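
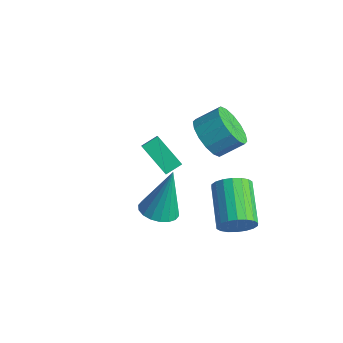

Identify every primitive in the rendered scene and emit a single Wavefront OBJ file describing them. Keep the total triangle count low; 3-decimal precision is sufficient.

v 2.901 0.079 -4.005
v 3.336 0.176 -3.304
v 1.793 1.237 -2.494
v 1.359 1.141 -3.195
v 3.434 0.471 -3.503
v 1.892 1.532 -2.694
v 3.427 0.689 -3.802
v 1.884 1.75 -2.992
v 3.316 0.786 -4.141
v 1.773 1.847 -3.331
v 3.123 0.742 -4.452
v 1.58 1.804 -3.643
v 2.885 0.568 -4.676
v 1.343 1.629 -3.866
v 2.651 0.297 -4.766
v 1.109 1.358 -3.956
v 2.467 -0.017 -4.706
v 0.924 1.044 -3.896
v 2.368 -0.312 -4.506
v 0.826 0.749 -3.697
v 2.376 -0.53 -4.208
v 0.833 0.531 -3.398
v 2.487 -0.627 -3.869
v 0.944 0.434 -3.059
v 2.68 -0.584 -3.557
v 1.137 0.478 -2.748
v 2.917 -0.409 -3.334
v 1.375 0.652 -2.524
v 3.151 -0.138 -3.244
v 1.609 0.923 -2.434
v -2.733 -0.145 -2.929
v -2.578 0.566 -2.596
v -1.437 0.035 -3.918
v -1.282 0.746 -3.585
v -2.158 -0.586 -2.255
v -2.003 0.125 -1.922
v -0.862 -0.406 -3.244
v -0.707 0.305 -2.911
v 1.075 0.075 0.296
v 1.913 -0.04 -0.199
v 2.422 0.789 0.468
v 1.585 0.905 0.964
v 1.659 0.319 -0.452
v 2.168 1.148 0.215
v 1.249 0.613 -0.504
v 1.758 1.442 0.163
v 0.793 0.763 -0.342
v 1.302 1.592 0.325
v 0.412 0.728 -0.009
v 0.921 1.558 0.658
v 0.209 0.519 0.406
v 0.718 1.348 1.073
v 0.238 0.191 0.792
v 0.747 1.02 1.459
v 0.492 -0.168 1.045
v 1.001 0.661 1.712
v 0.902 -0.462 1.097
v 1.411 0.367 1.764
v 1.358 -0.612 0.935
v 1.867 0.217 1.602
v 1.739 -0.578 0.602
v 2.248 0.252 1.269
v 1.942 -0.368 0.187
v 2.451 0.461 0.854
v 1.662 -2.859 -1.982
v 2.454 -3.026 -1.967
v 1.758 -2.221 0.122
v 2.447 -2.681 -2.071
v 2.284 -2.371 -2.158
v 1.998 -2.158 -2.209
v 1.646 -2.084 -2.216
v 1.296 -2.163 -2.176
v 1.019 -2.38 -2.098
v 0.87 -2.692 -1.996
v 0.877 -3.037 -1.892
v 1.04 -3.346 -1.805
v 1.326 -3.56 -1.754
v 1.678 -3.634 -1.747
v 2.028 -3.555 -1.787
v 2.305 -3.338 -1.866
f 2 1 5
f 2 5 3
f 3 5 6
f 3 6 4
f 5 1 7
f 5 7 6
f 6 7 8
f 6 8 4
f 7 1 9
f 7 9 8
f 8 9 10
f 8 10 4
f 9 1 11
f 9 11 10
f 10 11 12
f 10 12 4
f 11 1 13
f 11 13 12
f 12 13 14
f 12 14 4
f 13 1 15
f 13 15 14
f 14 15 16
f 14 16 4
f 15 1 17
f 15 17 16
f 16 17 18
f 16 18 4
f 17 1 19
f 17 19 18
f 18 19 20
f 18 20 4
f 19 1 21
f 19 21 20
f 20 21 22
f 20 22 4
f 21 1 23
f 21 23 22
f 22 23 24
f 22 24 4
f 23 1 25
f 23 25 24
f 24 25 26
f 24 26 4
f 25 1 27
f 25 27 26
f 26 27 28
f 26 28 4
f 27 1 29
f 27 29 28
f 28 29 30
f 28 30 4
f 29 1 2
f 29 2 30
f 30 2 3
f 30 3 4
f 32 34 31
f 35 32 31
f 31 34 33
f 33 35 31
f 32 38 34
f 36 32 35
f 36 38 32
f 34 38 33
f 37 35 33
f 33 38 37
f 37 36 35
f 38 36 37
f 40 39 43
f 40 43 41
f 41 43 44
f 41 44 42
f 43 39 45
f 43 45 44
f 44 45 46
f 44 46 42
f 45 39 47
f 45 47 46
f 46 47 48
f 46 48 42
f 47 39 49
f 47 49 48
f 48 49 50
f 48 50 42
f 49 39 51
f 49 51 50
f 50 51 52
f 50 52 42
f 51 39 53
f 51 53 52
f 52 53 54
f 52 54 42
f 53 39 55
f 53 55 54
f 54 55 56
f 54 56 42
f 55 39 57
f 55 57 56
f 56 57 58
f 56 58 42
f 57 39 59
f 57 59 58
f 58 59 60
f 58 60 42
f 59 39 61
f 59 61 60
f 60 61 62
f 60 62 42
f 61 39 63
f 61 63 62
f 62 63 64
f 62 64 42
f 63 39 40
f 63 40 64
f 64 40 41
f 64 41 42
f 66 65 68
f 66 68 67
f 68 65 69
f 68 69 67
f 69 65 70
f 69 70 67
f 70 65 71
f 70 71 67
f 71 65 72
f 71 72 67
f 72 65 73
f 72 73 67
f 73 65 74
f 73 74 67
f 74 65 75
f 74 75 67
f 75 65 76
f 75 76 67
f 76 65 77
f 76 77 67
f 77 65 78
f 77 78 67
f 78 65 79
f 78 79 67
f 79 65 80
f 79 80 67
f 80 65 66
f 80 66 67



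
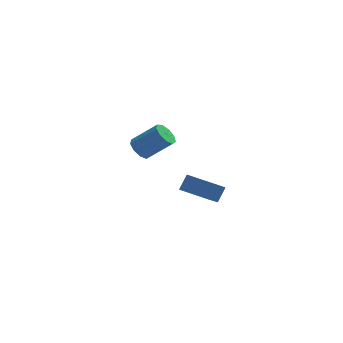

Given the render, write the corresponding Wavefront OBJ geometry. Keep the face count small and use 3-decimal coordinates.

v -1.262 3.582 -1.92
v -0.901 3.09 -2.373
v 0.463 2.986 -1.172
v 0.102 3.478 -0.72
v -0.76 3.576 -2.491
v 0.604 3.472 -1.29
v -0.854 4.065 -2.342
v 0.51 3.961 -1.141
v -1.139 4.328 -1.996
v 0.225 4.224 -0.795
v -1.481 4.242 -1.614
v -0.118 4.138 -0.413
v -1.721 3.847 -1.376
v -0.357 3.743 -0.175
v -1.746 3.328 -1.393
v -0.382 3.224 -0.192
v -1.544 2.928 -1.656
v -0.181 2.824 -0.455
v -1.211 2.834 -2.043
v 0.153 2.73 -0.842
v 1.013 -3.41 -0.841
v 1.373 -2.954 -0.064
v 1.455 -2.049 -1.847
v 1.816 -1.592 -1.071
v 2.424 -4.068 -1.109
v 2.785 -3.611 -0.333
v 2.867 -2.706 -2.116
v 3.227 -2.25 -1.339
f 2 1 5
f 2 5 3
f 3 5 6
f 3 6 4
f 5 1 7
f 5 7 6
f 6 7 8
f 6 8 4
f 7 1 9
f 7 9 8
f 8 9 10
f 8 10 4
f 9 1 11
f 9 11 10
f 10 11 12
f 10 12 4
f 11 1 13
f 11 13 12
f 12 13 14
f 12 14 4
f 13 1 15
f 13 15 14
f 14 15 16
f 14 16 4
f 15 1 17
f 15 17 16
f 16 17 18
f 16 18 4
f 17 1 19
f 17 19 18
f 18 19 20
f 18 20 4
f 19 1 2
f 19 2 20
f 20 2 3
f 20 3 4
f 22 24 21
f 25 22 21
f 21 24 23
f 23 25 21
f 22 28 24
f 26 22 25
f 26 28 22
f 24 28 23
f 27 25 23
f 23 28 27
f 27 26 25
f 28 26 27



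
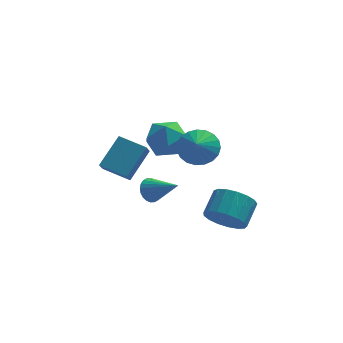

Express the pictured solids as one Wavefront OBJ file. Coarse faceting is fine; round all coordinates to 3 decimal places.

v -2.329 2.465 -2.999
v -2.523 1.826 -2.255
v -3.6 3.246 -2.659
v -3.794 2.607 -1.915
v -1.306 3.593 -1.765
v -1.5 2.954 -1.021
v -2.577 4.374 -1.425
v -2.771 3.735 -0.681
v -0.455 4.803 -1.224
v 0.08 4.365 -0.258
v -1.04 3.035 -1.702
v -0.505 2.597 -0.736
v -1.468 3.284 -0.622
v -1.106 4.377 -0.327
v 0.146 3.023 -1.633
v 0.508 4.116 -1.338
v 0.451 3.265 -0.51
v -0.547 3.426 0.114
v -0.413 3.974 -2.074
v -1.411 4.135 -1.45
v -1.672 -2.145 -0.279
v -1.351 -2.323 -0.851
v -0.508 -3.055 0.659
v -1.225 -2.098 -0.789
v -1.167 -1.88 -0.649
v -1.186 -1.702 -0.453
v -1.279 -1.592 -0.23
v -1.432 -1.566 -0.015
v -1.621 -1.628 0.16
v -1.819 -1.769 0.269
v -1.993 -1.967 0.294
v -2.119 -2.192 0.231
v -2.177 -2.41 0.092
v -2.158 -2.587 -0.105
v -2.065 -2.698 -0.327
v -1.912 -2.724 -0.543
v -1.723 -2.662 -0.718
v -1.526 -2.521 -0.826
v 0.73 0.276 0.766
v 1.14 0.908 1.468
v 0.55 -0.416 1.494
v 0.727 1.023 1.476
v 0.315 1.008 1.36
v -0.026 0.867 1.142
v -0.236 0.624 0.859
v -0.279 0.32 0.56
v -0.147 0.009 0.297
v 0.135 -0.256 0.114
v 0.521 -0.429 0.045
v 0.943 -0.48 0.1
v 1.327 -0.4 0.27
v 1.609 -0.204 0.526
v 1.738 0.076 0.824
v 1.693 0.39 1.112
v 1.482 0.684 1.339
v 1.715 -2.198 -2.562
v 2.344 -1.975 -3.399
v 2.933 -0.919 -2.675
v 2.305 -1.142 -1.838
v 1.927 -1.688 -3.479
v 2.517 -0.632 -2.754
v 1.462 -1.518 -3.348
v 2.051 -0.462 -2.624
v 1.055 -1.504 -3.038
v 1.644 -0.447 -2.314
v 0.799 -1.648 -2.618
v 1.389 -0.592 -1.894
v 0.753 -1.919 -2.186
v 1.343 -0.863 -1.462
v 0.928 -2.254 -1.84
v 1.517 -1.197 -1.116
v 1.283 -2.576 -1.659
v 1.872 -1.519 -0.935
v 1.737 -2.811 -1.685
v 2.326 -1.755 -0.961
v 2.186 -2.906 -1.912
v 2.775 -1.85 -1.188
v 2.527 -2.839 -2.288
v 3.117 -1.783 -1.564
v 2.682 -2.625 -2.727
v 3.272 -1.569 -2.003
v 2.616 -2.313 -3.128
v 3.206 -1.257 -2.403
f 2 4 1
f 5 2 1
f 1 4 3
f 3 5 1
f 2 8 4
f 6 2 5
f 6 8 2
f 4 8 3
f 7 5 3
f 3 8 7
f 7 6 5
f 8 6 7
f 9 20 14
f 9 14 10
f 9 10 16
f 9 16 19
f 9 19 20
f 10 14 18
f 14 20 13
f 20 19 11
f 19 16 15
f 16 10 17
f 12 18 13
f 12 13 11
f 12 11 15
f 12 15 17
f 12 17 18
f 13 18 14
f 11 13 20
f 15 11 19
f 17 15 16
f 18 17 10
f 22 21 24
f 22 24 23
f 24 21 25
f 24 25 23
f 25 21 26
f 25 26 23
f 26 21 27
f 26 27 23
f 27 21 28
f 27 28 23
f 28 21 29
f 28 29 23
f 29 21 30
f 29 30 23
f 30 21 31
f 30 31 23
f 31 21 32
f 31 32 23
f 32 21 33
f 32 33 23
f 33 21 34
f 33 34 23
f 34 21 35
f 34 35 23
f 35 21 36
f 35 36 23
f 36 21 37
f 36 37 23
f 37 21 38
f 37 38 23
f 38 21 22
f 38 22 23
f 40 39 42
f 40 42 41
f 42 39 43
f 42 43 41
f 43 39 44
f 43 44 41
f 44 39 45
f 44 45 41
f 45 39 46
f 45 46 41
f 46 39 47
f 46 47 41
f 47 39 48
f 47 48 41
f 48 39 49
f 48 49 41
f 49 39 50
f 49 50 41
f 50 39 51
f 50 51 41
f 51 39 52
f 51 52 41
f 52 39 53
f 52 53 41
f 53 39 54
f 53 54 41
f 54 39 55
f 54 55 41
f 55 39 40
f 55 40 41
f 57 56 60
f 57 60 58
f 58 60 61
f 58 61 59
f 60 56 62
f 60 62 61
f 61 62 63
f 61 63 59
f 62 56 64
f 62 64 63
f 63 64 65
f 63 65 59
f 64 56 66
f 64 66 65
f 65 66 67
f 65 67 59
f 66 56 68
f 66 68 67
f 67 68 69
f 67 69 59
f 68 56 70
f 68 70 69
f 69 70 71
f 69 71 59
f 70 56 72
f 70 72 71
f 71 72 73
f 71 73 59
f 72 56 74
f 72 74 73
f 73 74 75
f 73 75 59
f 74 56 76
f 74 76 75
f 75 76 77
f 75 77 59
f 76 56 78
f 76 78 77
f 77 78 79
f 77 79 59
f 78 56 80
f 78 80 79
f 79 80 81
f 79 81 59
f 80 56 82
f 80 82 81
f 81 82 83
f 81 83 59
f 82 56 57
f 82 57 83
f 83 57 58
f 83 58 59



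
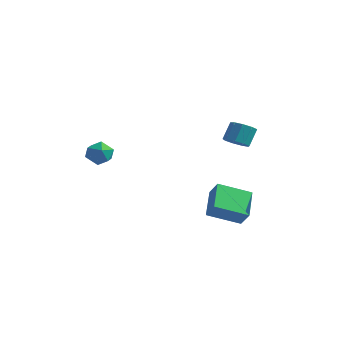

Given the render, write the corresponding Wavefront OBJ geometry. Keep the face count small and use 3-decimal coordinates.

v 3.83 2.196 2.633
v 4.184 1.632 2.998
v 4.185 2.299 4.031
v 3.83 2.864 3.667
v 4.533 1.955 2.789
v 4.534 2.622 3.822
v 4.553 2.392 2.507
v 4.554 3.059 3.54
v 4.234 2.737 2.284
v 4.235 3.404 3.318
v 3.726 2.829 2.225
v 3.727 3.496 3.258
v 3.266 2.625 2.357
v 3.267 3.292 3.39
v 3.07 2.221 2.618
v 3.071 2.888 3.651
v 3.229 1.805 2.886
v 3.23 2.472 3.92
v 3.669 1.572 3.036
v 3.67 2.239 4.07
v -3.386 -0.717 0.82
v -2.517 -0.56 0.788
v -3.163 -1.76 1.772
v -2.294 -1.603 1.74
v -2.837 -1.01 2.107
v -2.974 -0.366 1.519
v -2.706 -1.954 1.041
v -2.843 -1.31 0.453
v -2.097 -1.325 0.925
v -2.178 -0.742 1.583
v -3.502 -1.578 0.977
v -3.583 -0.995 1.635
v 3.381 0.211 -2.164
v 2.534 1.597 -1.14
v 4.685 1.552 -2.901
v 3.838 2.938 -1.877
v 4.082 0.002 -1.303
v 3.235 1.388 -0.279
v 5.386 1.343 -2.04
v 4.539 2.729 -1.016
f 2 1 5
f 2 5 3
f 3 5 6
f 3 6 4
f 5 1 7
f 5 7 6
f 6 7 8
f 6 8 4
f 7 1 9
f 7 9 8
f 8 9 10
f 8 10 4
f 9 1 11
f 9 11 10
f 10 11 12
f 10 12 4
f 11 1 13
f 11 13 12
f 12 13 14
f 12 14 4
f 13 1 15
f 13 15 14
f 14 15 16
f 14 16 4
f 15 1 17
f 15 17 16
f 16 17 18
f 16 18 4
f 17 1 19
f 17 19 18
f 18 19 20
f 18 20 4
f 19 1 2
f 19 2 20
f 20 2 3
f 20 3 4
f 21 32 26
f 21 26 22
f 21 22 28
f 21 28 31
f 21 31 32
f 22 26 30
f 26 32 25
f 32 31 23
f 31 28 27
f 28 22 29
f 24 30 25
f 24 25 23
f 24 23 27
f 24 27 29
f 24 29 30
f 25 30 26
f 23 25 32
f 27 23 31
f 29 27 28
f 30 29 22
f 34 36 33
f 37 34 33
f 33 36 35
f 35 37 33
f 34 40 36
f 38 34 37
f 38 40 34
f 36 40 35
f 39 37 35
f 35 40 39
f 39 38 37
f 40 38 39



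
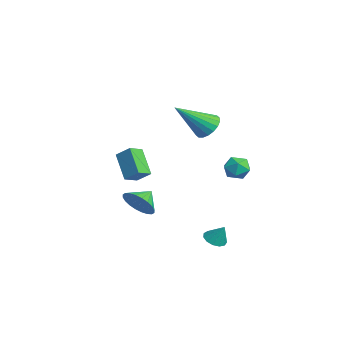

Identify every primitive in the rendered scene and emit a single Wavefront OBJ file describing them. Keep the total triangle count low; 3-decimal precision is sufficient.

v -1.649 2.317 2.619
v -1.184 2.774 3.065
v -1.411 0.683 4.041
v -1.504 2.839 3.194
v -1.853 2.801 3.209
v -2.162 2.668 3.107
v -2.369 2.464 2.909
v -2.434 2.232 2.653
v -2.343 2.017 2.39
v -2.115 1.861 2.173
v -1.795 1.796 2.044
v -1.446 1.833 2.028
v -1.137 1.967 2.13
v -0.929 2.17 2.329
v -0.865 2.402 2.585
v -0.955 2.618 2.847
v 0.784 -1.485 -0.984
v 1.54 -1.225 -0.593
v 0.276 -0.775 -0.476
v 1.537 -1.024 -0.876
v 1.42 -0.893 -1.176
v 1.206 -0.853 -1.446
v 0.928 -0.908 -1.646
v 0.628 -1.052 -1.746
v 0.351 -1.261 -1.729
v 0.14 -1.504 -1.599
v 0.027 -1.745 -1.375
v 0.03 -1.946 -1.092
v 0.147 -2.077 -0.793
v 0.361 -2.118 -0.522
v 0.639 -2.062 -0.322
v 0.94 -1.919 -0.223
v 1.216 -1.709 -0.239
v 1.427 -1.466 -0.369
v 0.59 3.738 0.666
v 0.972 3.318 0.214
v 0.548 2.862 1.446
v 0.93 2.442 0.994
v 1.246 3.011 1.314
v 1.271 3.553 0.832
v 0.249 2.627 0.828
v 0.274 3.169 0.346
v 0.761 2.631 0.315
v 1.377 2.869 0.615
v 0.143 3.311 1.045
v 0.759 3.549 1.345
v 1.058 2.007 -3.45
v 1.427 2.37 -3.753
v 1.442 2.353 -2.57
v 1.143 2.546 -3.699
v 0.833 2.552 -3.565
v 0.594 2.384 -3.395
v 0.502 2.097 -3.242
v 0.587 1.781 -3.155
v 0.821 1.537 -3.161
v 1.13 1.443 -3.26
v 1.417 1.528 -3.418
v 1.589 1.765 -3.587
v 1.593 2.079 -3.712
v -3.748 -0.615 -1.45
v -4.894 -0.797 -0.264
v -3.236 -0.033 -0.866
v -4.383 -0.216 0.32
v -3.317 -1.304 -1.14
v -4.464 -1.487 0.046
v -2.806 -0.723 -0.556
v -3.952 -0.905 0.63
f 2 1 4
f 2 4 3
f 4 1 5
f 4 5 3
f 5 1 6
f 5 6 3
f 6 1 7
f 6 7 3
f 7 1 8
f 7 8 3
f 8 1 9
f 8 9 3
f 9 1 10
f 9 10 3
f 10 1 11
f 10 11 3
f 11 1 12
f 11 12 3
f 12 1 13
f 12 13 3
f 13 1 14
f 13 14 3
f 14 1 15
f 14 15 3
f 15 1 16
f 15 16 3
f 16 1 2
f 16 2 3
f 18 17 20
f 18 20 19
f 20 17 21
f 20 21 19
f 21 17 22
f 21 22 19
f 22 17 23
f 22 23 19
f 23 17 24
f 23 24 19
f 24 17 25
f 24 25 19
f 25 17 26
f 25 26 19
f 26 17 27
f 26 27 19
f 27 17 28
f 27 28 19
f 28 17 29
f 28 29 19
f 29 17 30
f 29 30 19
f 30 17 31
f 30 31 19
f 31 17 32
f 31 32 19
f 32 17 33
f 32 33 19
f 33 17 34
f 33 34 19
f 34 17 18
f 34 18 19
f 35 46 40
f 35 40 36
f 35 36 42
f 35 42 45
f 35 45 46
f 36 40 44
f 40 46 39
f 46 45 37
f 45 42 41
f 42 36 43
f 38 44 39
f 38 39 37
f 38 37 41
f 38 41 43
f 38 43 44
f 39 44 40
f 37 39 46
f 41 37 45
f 43 41 42
f 44 43 36
f 48 47 50
f 48 50 49
f 50 47 51
f 50 51 49
f 51 47 52
f 51 52 49
f 52 47 53
f 52 53 49
f 53 47 54
f 53 54 49
f 54 47 55
f 54 55 49
f 55 47 56
f 55 56 49
f 56 47 57
f 56 57 49
f 57 47 58
f 57 58 49
f 58 47 59
f 58 59 49
f 59 47 48
f 59 48 49
f 61 63 60
f 64 61 60
f 60 63 62
f 62 64 60
f 61 67 63
f 65 61 64
f 65 67 61
f 63 67 62
f 66 64 62
f 62 67 66
f 66 65 64
f 67 65 66



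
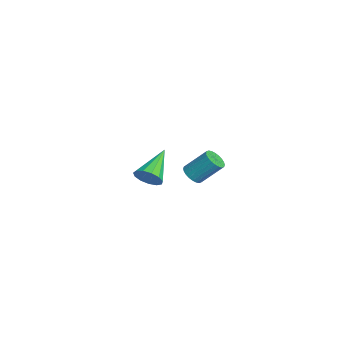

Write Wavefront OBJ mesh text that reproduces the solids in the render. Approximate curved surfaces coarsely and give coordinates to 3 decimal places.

v -2.984 -4.501 -2.673
v -2.489 -4.408 -2.026
v -4.516 -3.359 -1.667
v -2.406 -4.05 -2.306
v -2.506 -3.835 -2.702
v -2.758 -3.832 -3.09
v -3.082 -4.041 -3.345
v -3.374 -4.396 -3.387
v -3.543 -4.785 -3.202
v -3.534 -5.083 -2.849
v -3.35 -5.197 -2.441
v -3.051 -5.09 -2.106
v -2.73 -4.796 -1.951
v 2.843 -3.397 1.204
v 3.365 -3.679 1.347
v 3.619 -2.644 2.459
v 3.097 -2.363 2.316
v 3.44 -3.522 1.184
v 3.694 -2.487 2.296
v 3.424 -3.346 1.024
v 3.677 -2.311 2.136
v 3.319 -3.179 0.892
v 3.573 -2.144 2.003
v 3.142 -3.044 0.807
v 3.396 -2.009 1.919
v 2.919 -2.963 0.783
v 3.173 -1.928 1.894
v 2.685 -2.949 0.822
v 2.939 -1.914 1.934
v 2.475 -3.002 0.92
v 2.729 -1.967 2.032
v 2.321 -3.116 1.061
v 2.575 -2.081 2.173
v 2.246 -3.273 1.224
v 2.5 -2.238 2.336
v 2.263 -3.449 1.384
v 2.516 -2.414 2.496
v 2.367 -3.616 1.517
v 2.621 -2.581 2.628
v 2.544 -3.751 1.601
v 2.798 -2.716 2.713
v 2.767 -3.832 1.626
v 3.021 -2.797 2.737
v 3.001 -3.846 1.586
v 3.255 -2.811 2.698
v 3.211 -3.793 1.488
v 3.465 -2.758 2.6
f 2 1 4
f 2 4 3
f 4 1 5
f 4 5 3
f 5 1 6
f 5 6 3
f 6 1 7
f 6 7 3
f 7 1 8
f 7 8 3
f 8 1 9
f 8 9 3
f 9 1 10
f 9 10 3
f 10 1 11
f 10 11 3
f 11 1 12
f 11 12 3
f 12 1 13
f 12 13 3
f 13 1 2
f 13 2 3
f 15 14 18
f 15 18 16
f 16 18 19
f 16 19 17
f 18 14 20
f 18 20 19
f 19 20 21
f 19 21 17
f 20 14 22
f 20 22 21
f 21 22 23
f 21 23 17
f 22 14 24
f 22 24 23
f 23 24 25
f 23 25 17
f 24 14 26
f 24 26 25
f 25 26 27
f 25 27 17
f 26 14 28
f 26 28 27
f 27 28 29
f 27 29 17
f 28 14 30
f 28 30 29
f 29 30 31
f 29 31 17
f 30 14 32
f 30 32 31
f 31 32 33
f 31 33 17
f 32 14 34
f 32 34 33
f 33 34 35
f 33 35 17
f 34 14 36
f 34 36 35
f 35 36 37
f 35 37 17
f 36 14 38
f 36 38 37
f 37 38 39
f 37 39 17
f 38 14 40
f 38 40 39
f 39 40 41
f 39 41 17
f 40 14 42
f 40 42 41
f 41 42 43
f 41 43 17
f 42 14 44
f 42 44 43
f 43 44 45
f 43 45 17
f 44 14 46
f 44 46 45
f 45 46 47
f 45 47 17
f 46 14 15
f 46 15 47
f 47 15 16
f 47 16 17



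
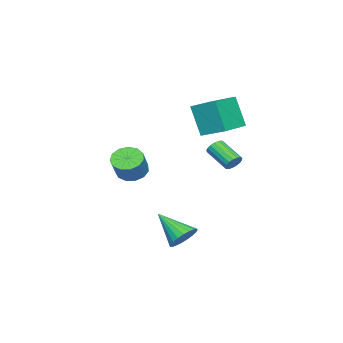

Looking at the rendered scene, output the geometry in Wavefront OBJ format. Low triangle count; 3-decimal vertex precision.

v -3.783 -0.951 1.722
v -4.071 -1.667 3.643
v -3.582 0.517 2.3
v -3.87 -0.199 4.22
v -1.73 -1.301 1.9
v -2.018 -2.017 3.82
v -1.529 0.167 2.477
v -1.817 -0.549 4.398
v 3.742 0.033 -3.272
v 4.576 0.07 -2.964
v 3.338 -1.553 -1.988
v 4.399 0.3 -2.735
v 4.109 0.485 -2.598
v 3.755 0.591 -2.579
v 3.399 0.601 -2.678
v 3.102 0.512 -2.881
v 2.916 0.341 -3.151
v 2.872 0.117 -3.442
v 2.979 -0.122 -3.704
v 3.218 -0.334 -3.891
v 3.547 -0.483 -3.97
v 3.91 -0.542 -3.93
v 4.244 -0.502 -3.775
v 4.491 -0.369 -3.533
v 4.609 -0.167 -3.247
v -2.379 0.312 -0.081
v -2.221 0.57 0.402
v -2.764 -0.715 1.265
v -2.921 -0.972 0.781
v -2.478 0.654 0.364
v -3.021 -0.631 1.227
v -2.713 0.659 0.225
v -3.255 -0.626 1.087
v -2.87 0.584 0.015
v -3.413 -0.701 0.877
v -2.915 0.448 -0.217
v -3.458 -0.837 0.645
v -2.838 0.28 -0.418
v -3.38 -1.005 0.445
v -2.655 0.12 -0.541
v -3.197 -1.165 0.321
v -2.408 0.004 -0.56
v -2.951 -1.281 0.303
v -2.155 -0.042 -0.468
v -2.698 -1.327 0.394
v -1.954 -0.006 -0.288
v -2.496 -1.291 0.574
v -1.849 0.103 -0.061
v -2.392 -1.182 0.802
v -1.866 0.259 0.162
v -2.409 -1.026 1.025
v -2 0.428 0.329
v -2.543 -0.857 1.192
v 2.121 -3.52 0.387
v 2.711 -4.021 -0.032
v 3.629 -3.881 1.094
v 3.039 -3.38 1.513
v 2.804 -3.553 -0.166
v 3.723 -3.413 0.96
v 2.681 -3.075 -0.125
v 3.599 -2.934 1.001
v 2.38 -2.737 0.079
v 3.298 -2.597 1.205
v 1.996 -2.649 0.38
v 2.915 -2.509 1.506
v 1.652 -2.837 0.684
v 2.571 -2.697 1.81
v 1.457 -3.242 0.893
v 2.376 -3.102 2.02
v 1.473 -3.735 0.942
v 2.391 -3.595 2.068
v 1.694 -4.16 0.814
v 2.613 -4.02 1.941
v 2.051 -4.382 0.551
v 2.969 -4.242 1.677
v 2.43 -4.33 0.236
v 3.348 -4.19 1.362
f 2 4 1
f 5 2 1
f 1 4 3
f 3 5 1
f 2 8 4
f 6 2 5
f 6 8 2
f 4 8 3
f 7 5 3
f 3 8 7
f 7 6 5
f 8 6 7
f 10 9 12
f 10 12 11
f 12 9 13
f 12 13 11
f 13 9 14
f 13 14 11
f 14 9 15
f 14 15 11
f 15 9 16
f 15 16 11
f 16 9 17
f 16 17 11
f 17 9 18
f 17 18 11
f 18 9 19
f 18 19 11
f 19 9 20
f 19 20 11
f 20 9 21
f 20 21 11
f 21 9 22
f 21 22 11
f 22 9 23
f 22 23 11
f 23 9 24
f 23 24 11
f 24 9 25
f 24 25 11
f 25 9 10
f 25 10 11
f 27 26 30
f 27 30 28
f 28 30 31
f 28 31 29
f 30 26 32
f 30 32 31
f 31 32 33
f 31 33 29
f 32 26 34
f 32 34 33
f 33 34 35
f 33 35 29
f 34 26 36
f 34 36 35
f 35 36 37
f 35 37 29
f 36 26 38
f 36 38 37
f 37 38 39
f 37 39 29
f 38 26 40
f 38 40 39
f 39 40 41
f 39 41 29
f 40 26 42
f 40 42 41
f 41 42 43
f 41 43 29
f 42 26 44
f 42 44 43
f 43 44 45
f 43 45 29
f 44 26 46
f 44 46 45
f 45 46 47
f 45 47 29
f 46 26 48
f 46 48 47
f 47 48 49
f 47 49 29
f 48 26 50
f 48 50 49
f 49 50 51
f 49 51 29
f 50 26 52
f 50 52 51
f 51 52 53
f 51 53 29
f 52 26 27
f 52 27 53
f 53 27 28
f 53 28 29
f 55 54 58
f 55 58 56
f 56 58 59
f 56 59 57
f 58 54 60
f 58 60 59
f 59 60 61
f 59 61 57
f 60 54 62
f 60 62 61
f 61 62 63
f 61 63 57
f 62 54 64
f 62 64 63
f 63 64 65
f 63 65 57
f 64 54 66
f 64 66 65
f 65 66 67
f 65 67 57
f 66 54 68
f 66 68 67
f 67 68 69
f 67 69 57
f 68 54 70
f 68 70 69
f 69 70 71
f 69 71 57
f 70 54 72
f 70 72 71
f 71 72 73
f 71 73 57
f 72 54 74
f 72 74 73
f 73 74 75
f 73 75 57
f 74 54 76
f 74 76 75
f 75 76 77
f 75 77 57
f 76 54 55
f 76 55 77
f 77 55 56
f 77 56 57



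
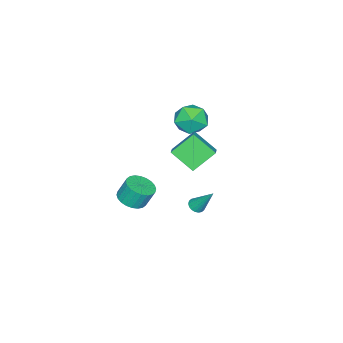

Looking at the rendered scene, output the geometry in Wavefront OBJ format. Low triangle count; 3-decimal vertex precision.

v 1.89 -4.224 -2.808
v 2.381 -3.506 -2.997
v 2.14 -3.037 -1.841
v 1.65 -3.756 -1.652
v 2.066 -3.403 -3.104
v 1.826 -2.935 -1.948
v 1.725 -3.426 -3.166
v 1.485 -2.958 -2.01
v 1.41 -3.57 -3.173
v 1.169 -3.102 -2.017
v 1.167 -3.814 -3.125
v 0.926 -3.346 -1.969
v 1.034 -4.12 -3.028
v 0.794 -3.652 -1.873
v 1.032 -4.442 -2.898
v 0.791 -3.974 -1.743
v 1.161 -4.731 -2.755
v 0.92 -4.263 -1.599
v 1.4 -4.943 -2.619
v 1.159 -4.474 -1.463
v 1.714 -5.045 -2.512
v 1.474 -4.577 -1.356
v 2.055 -5.022 -2.45
v 1.815 -4.554 -1.294
v 2.371 -4.878 -2.443
v 2.13 -4.41 -1.287
v 2.614 -4.634 -2.491
v 2.373 -4.166 -1.335
v 2.746 -4.328 -2.587
v 2.506 -3.86 -1.432
v 2.749 -4.006 -2.717
v 2.508 -3.538 -1.562
v 2.62 -3.717 -2.861
v 2.379 -3.249 -1.705
v -0.111 -0.673 3.396
v 0.666 -1.311 2.964
v -0.966 -2.109 3.976
v -0.189 -2.747 3.544
v 0.038 -2.117 4.409
v 0.567 -1.229 4.05
v -0.867 -2.191 2.89
v -0.338 -1.303 2.531
v 0.199 -2.248 2.651
v 0.758 -2.203 3.59
v -1.058 -1.217 3.35
v -0.499 -1.172 4.289
v -0.882 -1.782 -4.288
v -0.363 -1.794 -4.294
v -0.838 -0.698 -2.752
v -0.412 -1.608 -4.424
v -0.554 -1.457 -4.526
v -0.761 -1.371 -4.582
v -0.992 -1.365 -4.579
v -1.202 -1.442 -4.518
v -1.348 -1.587 -4.412
v -1.402 -1.77 -4.281
v -1.353 -1.955 -4.151
v -1.211 -2.107 -4.049
v -1.004 -2.193 -3.994
v -0.773 -2.199 -3.997
v -0.563 -2.121 -4.057
v -0.417 -1.977 -4.164
v 0.652 -1.014 3.275
v 1.531 -0.535 3.799
v 0.551 0.282 2.259
v 1.43 0.762 2.783
v 1.69 -1.762 2.217
v 2.569 -1.282 2.741
v 1.589 -0.465 1.201
v 2.468 0.014 1.725
f 2 1 5
f 2 5 3
f 3 5 6
f 3 6 4
f 5 1 7
f 5 7 6
f 6 7 8
f 6 8 4
f 7 1 9
f 7 9 8
f 8 9 10
f 8 10 4
f 9 1 11
f 9 11 10
f 10 11 12
f 10 12 4
f 11 1 13
f 11 13 12
f 12 13 14
f 12 14 4
f 13 1 15
f 13 15 14
f 14 15 16
f 14 16 4
f 15 1 17
f 15 17 16
f 16 17 18
f 16 18 4
f 17 1 19
f 17 19 18
f 18 19 20
f 18 20 4
f 19 1 21
f 19 21 20
f 20 21 22
f 20 22 4
f 21 1 23
f 21 23 22
f 22 23 24
f 22 24 4
f 23 1 25
f 23 25 24
f 24 25 26
f 24 26 4
f 25 1 27
f 25 27 26
f 26 27 28
f 26 28 4
f 27 1 29
f 27 29 28
f 28 29 30
f 28 30 4
f 29 1 31
f 29 31 30
f 30 31 32
f 30 32 4
f 31 1 33
f 31 33 32
f 32 33 34
f 32 34 4
f 33 1 2
f 33 2 34
f 34 2 3
f 34 3 4
f 35 46 40
f 35 40 36
f 35 36 42
f 35 42 45
f 35 45 46
f 36 40 44
f 40 46 39
f 46 45 37
f 45 42 41
f 42 36 43
f 38 44 39
f 38 39 37
f 38 37 41
f 38 41 43
f 38 43 44
f 39 44 40
f 37 39 46
f 41 37 45
f 43 41 42
f 44 43 36
f 48 47 50
f 48 50 49
f 50 47 51
f 50 51 49
f 51 47 52
f 51 52 49
f 52 47 53
f 52 53 49
f 53 47 54
f 53 54 49
f 54 47 55
f 54 55 49
f 55 47 56
f 55 56 49
f 56 47 57
f 56 57 49
f 57 47 58
f 57 58 49
f 58 47 59
f 58 59 49
f 59 47 60
f 59 60 49
f 60 47 61
f 60 61 49
f 61 47 62
f 61 62 49
f 62 47 48
f 62 48 49
f 64 66 63
f 67 64 63
f 63 66 65
f 65 67 63
f 64 70 66
f 68 64 67
f 68 70 64
f 66 70 65
f 69 67 65
f 65 70 69
f 69 68 67
f 70 68 69



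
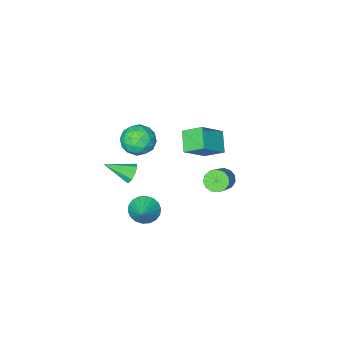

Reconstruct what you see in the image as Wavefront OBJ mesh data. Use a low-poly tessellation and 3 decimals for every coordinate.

v -4.64 -0.584 -2.044
v -5.276 -1.646 -1.232
v -3.098 -0.512 -0.741
v -3.734 -1.573 0.07
v -3.946 -1.587 -2.81
v -4.582 -2.648 -1.999
v -2.404 -1.514 -1.508
v -3.04 -2.576 -0.696
v -1.765 3.119 0.143
v -1.231 2.651 0.022
v -0.021 3.672 1.417
v -0.555 4.141 1.537
v -1.18 2.954 -0.243
v 0.03 3.975 1.151
v -1.315 3.309 -0.386
v -0.105 4.33 1.008
v -1.592 3.604 -0.362
v -0.382 4.625 1.033
v -1.925 3.745 -0.177
v -0.715 4.766 1.218
v -2.206 3.687 0.11
v -0.996 4.708 1.504
v -2.348 3.45 0.407
v -1.138 4.471 1.801
v -2.304 3.107 0.62
v -1.094 4.128 2.014
v -2.09 2.769 0.681
v -0.879 3.79 2.076
v -1.772 2.541 0.572
v -0.562 3.562 1.966
v -1.452 2.498 0.326
v -0.242 3.519 1.721
v 1.319 -1.26 -1.194
v 1.704 -1.217 -1.765
v 2.541 -2.28 -0.446
v 1.815 -0.866 -1.469
v 1.694 -0.7 -1.044
v 1.397 -0.796 -0.69
v 1.063 -1.108 -0.571
v 0.85 -1.492 -0.745
v 0.855 -1.766 -1.128
v 1.078 -1.804 -1.543
v 1.413 -1.587 -1.794
v 3.265 2.86 0.098
v 3.628 3.199 -0.653
v 4.095 3.8 0.922
v 3.307 3.432 -0.596
v 2.978 3.552 -0.402
v 2.706 3.535 -0.108
v 2.545 3.385 0.226
v 2.526 3.13 0.535
v 2.653 2.823 0.757
v 2.902 2.522 0.849
v 3.223 2.289 0.792
v 3.551 2.169 0.598
v 3.824 2.186 0.304
v 3.985 2.336 -0.03
v 4.004 2.59 -0.339
v 3.877 2.898 -0.561
v -1.384 -2.951 -0.269
v -0.593 -2.254 0.09
v -0.127 -3.966 -1.07
v 0.664 -3.269 -0.711
v 0.115 -3.911 0.017
v -0.662 -3.283 0.511
v -0.058 -2.937 -1.491
v -0.835 -2.309 -0.997
v 0.227 -2.245 -0.666
v 0.334 -2.847 0.266
v -1.054 -3.373 -1.246
v -0.947 -3.975 -0.314
v -1.099 -2.513 -0.02
v 0.379 -3.707 -0.96
v 0.056 -4.084 -0.533
v 0.522 -3.674 -0.322
v -1.139 -3.118 0.228
v -0.674 -2.708 0.439
v -0.258 -3.682 0.396
v -0.046 -3.512 -1.419
v 0.419 -3.102 -1.208
v -1.242 -2.546 -0.658
v -0.776 -2.136 -0.447
v -0.462 -2.538 -1.376
v -0.152 -2.098 -0.252
v 0.587 -2.695 -0.723
v 0.162 -2.5 -1.182
v -0.294 -2.131 -0.891
v -0.089 -2.452 0.295
v 0.65 -3.049 -0.175
v 0.327 -3.426 0.252
v -0.129 -3.057 0.543
v 0.393 -2.447 -0.149
v -1.37 -3.171 -0.805
v -0.631 -3.768 -1.275
v -0.591 -3.163 -1.523
v -1.047 -2.794 -1.232
v -1.307 -3.525 -0.257
v -0.568 -4.122 -0.728
v -0.426 -4.089 -0.089
v -0.882 -3.72 0.202
v -1.113 -3.773 -0.831
f 2 4 1
f 5 2 1
f 1 4 3
f 3 5 1
f 2 8 4
f 6 2 5
f 6 8 2
f 4 8 3
f 7 5 3
f 3 8 7
f 7 6 5
f 8 6 7
f 10 9 13
f 10 13 11
f 11 13 14
f 11 14 12
f 13 9 15
f 13 15 14
f 14 15 16
f 14 16 12
f 15 9 17
f 15 17 16
f 16 17 18
f 16 18 12
f 17 9 19
f 17 19 18
f 18 19 20
f 18 20 12
f 19 9 21
f 19 21 20
f 20 21 22
f 20 22 12
f 21 9 23
f 21 23 22
f 22 23 24
f 22 24 12
f 23 9 25
f 23 25 24
f 24 25 26
f 24 26 12
f 25 9 27
f 25 27 26
f 26 27 28
f 26 28 12
f 27 9 29
f 27 29 28
f 28 29 30
f 28 30 12
f 29 9 31
f 29 31 30
f 30 31 32
f 30 32 12
f 31 9 10
f 31 10 32
f 32 10 11
f 32 11 12
f 34 33 36
f 34 36 35
f 36 33 37
f 36 37 35
f 37 33 38
f 37 38 35
f 38 33 39
f 38 39 35
f 39 33 40
f 39 40 35
f 40 33 41
f 40 41 35
f 41 33 42
f 41 42 35
f 42 33 43
f 42 43 35
f 43 33 34
f 43 34 35
f 45 44 47
f 45 47 46
f 47 44 48
f 47 48 46
f 48 44 49
f 48 49 46
f 49 44 50
f 49 50 46
f 50 44 51
f 50 51 46
f 51 44 52
f 51 52 46
f 52 44 53
f 52 53 46
f 53 44 54
f 53 54 46
f 54 44 55
f 54 55 46
f 55 44 56
f 55 56 46
f 56 44 57
f 56 57 46
f 57 44 58
f 57 58 46
f 58 44 59
f 58 59 46
f 59 44 45
f 59 45 46
f 60 97 76
f 97 71 100
f 76 100 65
f 97 100 76
f 60 76 72
f 76 65 77
f 72 77 61
f 76 77 72
f 60 72 81
f 72 61 82
f 81 82 67
f 72 82 81
f 60 81 93
f 81 67 96
f 93 96 70
f 81 96 93
f 60 93 97
f 93 70 101
f 97 101 71
f 93 101 97
f 61 77 88
f 77 65 91
f 88 91 69
f 77 91 88
f 65 100 78
f 100 71 99
f 78 99 64
f 100 99 78
f 71 101 98
f 101 70 94
f 98 94 62
f 101 94 98
f 70 96 95
f 96 67 83
f 95 83 66
f 96 83 95
f 67 82 87
f 82 61 84
f 87 84 68
f 82 84 87
f 63 89 75
f 89 69 90
f 75 90 64
f 89 90 75
f 63 75 73
f 75 64 74
f 73 74 62
f 75 74 73
f 63 73 80
f 73 62 79
f 80 79 66
f 73 79 80
f 63 80 85
f 80 66 86
f 85 86 68
f 80 86 85
f 63 85 89
f 85 68 92
f 89 92 69
f 85 92 89
f 64 90 78
f 90 69 91
f 78 91 65
f 90 91 78
f 62 74 98
f 74 64 99
f 98 99 71
f 74 99 98
f 66 79 95
f 79 62 94
f 95 94 70
f 79 94 95
f 68 86 87
f 86 66 83
f 87 83 67
f 86 83 87
f 69 92 88
f 92 68 84
f 88 84 61
f 92 84 88



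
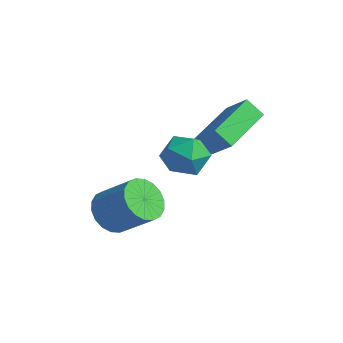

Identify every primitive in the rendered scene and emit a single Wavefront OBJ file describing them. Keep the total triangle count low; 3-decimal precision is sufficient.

v -0.855 -0.332 -0.291
v 0.024 -0.361 0.526
v -1.155 1.596 0.1
v -0.276 1.567 0.917
v -0.304 -0.127 -0.877
v 0.575 -0.156 -0.06
v -0.604 1.801 -0.486
v 0.275 1.772 0.331
v -0.007 -0.897 -0.715
v 0.525 -1.077 -0.034
v -0.905 -1.923 -0.286
v -0.373 -2.103 0.395
v -0.82 -1.341 0.373
v -0.264 -0.707 0.108
v -0.116 -2.293 -0.428
v 0.44 -1.659 -0.693
v 0.458 -1.94 0.144
v 0.023 -1.352 0.639
v -0.403 -1.648 -0.959
v -0.838 -1.06 -0.464
v -2.257 -2.718 -3.205
v -1.722 -2.565 -3.86
v -0.547 -2.268 -2.83
v -1.083 -2.422 -2.175
v -1.871 -2.22 -3.789
v -0.696 -1.923 -2.76
v -2.097 -1.973 -3.603
v -0.922 -1.676 -2.573
v -2.354 -1.874 -3.338
v -1.18 -1.577 -2.308
v -2.593 -1.943 -3.046
v -1.418 -1.646 -2.016
v -2.765 -2.164 -2.786
v -1.59 -1.868 -1.756
v -2.836 -2.496 -2.609
v -1.662 -2.199 -1.579
v -2.793 -2.872 -2.55
v -1.618 -2.575 -1.52
v -2.644 -3.217 -2.62
v -1.469 -2.92 -1.591
v -2.418 -3.464 -2.807
v -1.243 -3.167 -1.777
v -2.16 -3.563 -3.072
v -0.986 -3.266 -2.042
v -1.922 -3.494 -3.364
v -0.747 -3.197 -2.334
v -1.75 -3.272 -3.624
v -0.575 -2.976 -2.594
v -1.678 -2.941 -3.801
v -0.504 -2.644 -2.771
f 2 4 1
f 5 2 1
f 1 4 3
f 3 5 1
f 2 8 4
f 6 2 5
f 6 8 2
f 4 8 3
f 7 5 3
f 3 8 7
f 7 6 5
f 8 6 7
f 9 20 14
f 9 14 10
f 9 10 16
f 9 16 19
f 9 19 20
f 10 14 18
f 14 20 13
f 20 19 11
f 19 16 15
f 16 10 17
f 12 18 13
f 12 13 11
f 12 11 15
f 12 15 17
f 12 17 18
f 13 18 14
f 11 13 20
f 15 11 19
f 17 15 16
f 18 17 10
f 22 21 25
f 22 25 23
f 23 25 26
f 23 26 24
f 25 21 27
f 25 27 26
f 26 27 28
f 26 28 24
f 27 21 29
f 27 29 28
f 28 29 30
f 28 30 24
f 29 21 31
f 29 31 30
f 30 31 32
f 30 32 24
f 31 21 33
f 31 33 32
f 32 33 34
f 32 34 24
f 33 21 35
f 33 35 34
f 34 35 36
f 34 36 24
f 35 21 37
f 35 37 36
f 36 37 38
f 36 38 24
f 37 21 39
f 37 39 38
f 38 39 40
f 38 40 24
f 39 21 41
f 39 41 40
f 40 41 42
f 40 42 24
f 41 21 43
f 41 43 42
f 42 43 44
f 42 44 24
f 43 21 45
f 43 45 44
f 44 45 46
f 44 46 24
f 45 21 47
f 45 47 46
f 46 47 48
f 46 48 24
f 47 21 49
f 47 49 48
f 48 49 50
f 48 50 24
f 49 21 22
f 49 22 50
f 50 22 23
f 50 23 24



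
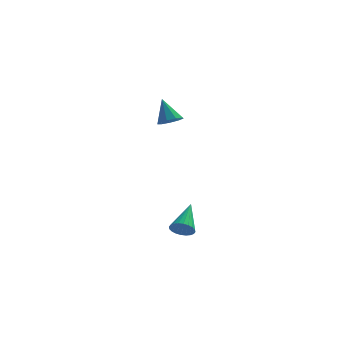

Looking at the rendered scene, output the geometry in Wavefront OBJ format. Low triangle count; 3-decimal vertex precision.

v -0.031 -4.683 -3.232
v 0.326 -5.056 -2.746
v 0.291 -2.937 -2.128
v 0.53 -4.984 -2.919
v 0.649 -4.866 -3.14
v 0.664 -4.72 -3.375
v 0.573 -4.569 -3.588
v 0.39 -4.434 -3.747
v 0.143 -4.338 -3.828
v -0.13 -4.294 -3.818
v -0.388 -4.309 -3.719
v -0.592 -4.381 -3.545
v -0.71 -4.499 -3.325
v -0.725 -4.645 -3.09
v -0.635 -4.796 -2.876
v -0.452 -4.931 -2.717
v -0.205 -5.027 -2.636
v 0.068 -5.071 -2.646
v -1.353 3.313 1.616
v -1.008 2.75 2.031
v -1.907 4.027 3.044
v -0.67 3.157 1.958
v -0.652 3.637 1.725
v -0.962 3.965 1.441
v -1.456 3.988 1.239
v -1.901 3.696 1.213
v -2.09 3.224 1.375
v -1.934 2.794 1.65
v -1.507 2.607 1.909
f 2 1 4
f 2 4 3
f 4 1 5
f 4 5 3
f 5 1 6
f 5 6 3
f 6 1 7
f 6 7 3
f 7 1 8
f 7 8 3
f 8 1 9
f 8 9 3
f 9 1 10
f 9 10 3
f 10 1 11
f 10 11 3
f 11 1 12
f 11 12 3
f 12 1 13
f 12 13 3
f 13 1 14
f 13 14 3
f 14 1 15
f 14 15 3
f 15 1 16
f 15 16 3
f 16 1 17
f 16 17 3
f 17 1 18
f 17 18 3
f 18 1 2
f 18 2 3
f 20 19 22
f 20 22 21
f 22 19 23
f 22 23 21
f 23 19 24
f 23 24 21
f 24 19 25
f 24 25 21
f 25 19 26
f 25 26 21
f 26 19 27
f 26 27 21
f 27 19 28
f 27 28 21
f 28 19 29
f 28 29 21
f 29 19 20
f 29 20 21



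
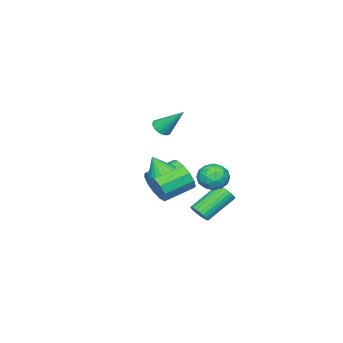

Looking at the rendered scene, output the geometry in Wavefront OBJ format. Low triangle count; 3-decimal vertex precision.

v 0.553 -1.817 3.17
v 1.11 -1.814 3.233
v 0.407 -0.663 4.41
v 1.072 -1.636 3.063
v 0.931 -1.494 2.914
v 0.716 -1.416 2.816
v 0.468 -1.417 2.788
v 0.238 -1.498 2.836
v 0.069 -1.642 2.95
v -0.003 -1.82 3.108
v 0.034 -1.998 3.278
v 0.175 -2.141 3.427
v 0.39 -2.219 3.525
v 0.638 -2.217 3.553
v 0.869 -2.136 3.505
v 1.037 -1.992 3.391
v -1.725 -3.844 -2.233
v -1.235 -3.557 -1.374
v -2.664 -2.809 -0.808
v -3.155 -3.096 -1.667
v -1.161 -3.127 -1.757
v -2.59 -2.378 -1.19
v -1.266 -2.924 -2.29
v -2.695 -2.176 -1.724
v -1.517 -3.014 -2.806
v -2.946 -2.265 -2.239
v -1.835 -3.367 -3.139
v -3.264 -2.618 -2.573
v -2.117 -3.872 -3.185
v -3.546 -3.123 -2.619
v -2.276 -4.368 -2.929
v -3.705 -3.619 -2.363
v -2.259 -4.698 -2.452
v -3.688 -3.949 -1.885
v -2.073 -4.757 -1.905
v -3.503 -4.008 -1.339
v -1.777 -4.526 -1.463
v -3.206 -3.777 -0.896
v -1.464 -4.079 -1.265
v -2.894 -3.33 -0.698
v 1.322 0.86 -1.513
v 1.688 0.95 -1.086
v 0.305 1.531 -0.021
v -0.062 1.44 -0.447
v 1.692 1.148 -1.189
v 0.309 1.728 -0.124
v 1.639 1.301 -1.341
v 0.256 1.882 -0.276
v 1.538 1.387 -1.519
v 0.155 1.968 -0.454
v 1.404 1.393 -1.697
v 0.02 1.974 -0.632
v 1.257 1.317 -1.846
v -0.126 1.898 -0.781
v 1.12 1.172 -1.945
v -0.263 1.753 -0.879
v 1.014 0.98 -1.977
v -0.369 1.56 -0.912
v 0.955 0.769 -1.939
v -0.428 1.35 -0.874
v 0.951 0.572 -1.836
v -0.432 1.152 -0.771
v 1.004 0.418 -1.684
v -0.379 0.999 -0.619
v 1.105 0.332 -1.506
v -0.278 0.913 -0.441
v 1.24 0.326 -1.328
v -0.144 0.907 -0.263
v 1.386 0.402 -1.179
v 0.003 0.983 -0.114
v 1.523 0.547 -1.081
v 0.14 1.128 -0.015
v 1.629 0.74 -1.048
v 0.246 1.32 0.017
v 3.551 0.322 1.916
v 4.23 0.238 1.771
v 3.689 -0.122 2.824
v 4.231 0.484 1.891
v 4.128 0.705 2.015
v 3.937 0.867 2.123
v 3.688 0.947 2.2
v 3.417 0.931 2.234
v 3.167 0.823 2.219
v 2.975 0.638 2.158
v 2.871 0.405 2.061
v 2.87 0.16 1.941
v 2.973 -0.061 1.817
v 3.164 -0.224 1.709
v 3.414 -0.303 1.632
v 3.684 -0.287 1.598
v 3.934 -0.179 1.613
v 4.126 0.006 1.674
v 0.98 1.855 1.759
v 1.536 2.294 1.347
v 1.044 0.906 0.833
v 1.6 1.345 0.421
v 1.796 1.009 1.143
v 1.757 1.595 1.715
v 0.823 1.605 0.465
v 0.784 2.191 1.037
v 1.439 2.14 0.547
v 2.041 1.772 0.966
v 0.539 1.428 1.214
v 1.141 1.06 1.633
v 1.253 2.158 1.634
v 1.327 1.042 0.546
v 1.443 0.845 0.97
v 1.77 1.103 0.728
v 1.382 1.747 1.85
v 1.709 2.005 1.608
v 1.862 1.25 1.488
v 0.871 1.195 0.572
v 1.198 1.453 0.33
v 0.81 2.097 1.452
v 1.137 2.355 1.21
v 0.718 1.95 0.692
v 1.522 2.325 0.922
v 1.56 1.768 0.378
v 1.103 1.92 0.404
v 1.08 2.265 0.74
v 1.876 2.109 1.168
v 1.913 1.551 0.624
v 2.029 1.354 1.048
v 2.006 1.698 1.384
v 1.819 2.018 0.698
v 0.667 1.649 1.556
v 0.704 1.091 1.012
v 0.574 1.502 0.796
v 0.551 1.846 1.132
v 1.02 1.432 1.802
v 1.058 0.875 1.258
v 1.5 0.935 1.44
v 1.477 1.28 1.776
v 0.761 1.182 1.482
f 2 1 4
f 2 4 3
f 4 1 5
f 4 5 3
f 5 1 6
f 5 6 3
f 6 1 7
f 6 7 3
f 7 1 8
f 7 8 3
f 8 1 9
f 8 9 3
f 9 1 10
f 9 10 3
f 10 1 11
f 10 11 3
f 11 1 12
f 11 12 3
f 12 1 13
f 12 13 3
f 13 1 14
f 13 14 3
f 14 1 15
f 14 15 3
f 15 1 16
f 15 16 3
f 16 1 2
f 16 2 3
f 18 17 21
f 18 21 19
f 19 21 22
f 19 22 20
f 21 17 23
f 21 23 22
f 22 23 24
f 22 24 20
f 23 17 25
f 23 25 24
f 24 25 26
f 24 26 20
f 25 17 27
f 25 27 26
f 26 27 28
f 26 28 20
f 27 17 29
f 27 29 28
f 28 29 30
f 28 30 20
f 29 17 31
f 29 31 30
f 30 31 32
f 30 32 20
f 31 17 33
f 31 33 32
f 32 33 34
f 32 34 20
f 33 17 35
f 33 35 34
f 34 35 36
f 34 36 20
f 35 17 37
f 35 37 36
f 36 37 38
f 36 38 20
f 37 17 39
f 37 39 38
f 38 39 40
f 38 40 20
f 39 17 18
f 39 18 40
f 40 18 19
f 40 19 20
f 42 41 45
f 42 45 43
f 43 45 46
f 43 46 44
f 45 41 47
f 45 47 46
f 46 47 48
f 46 48 44
f 47 41 49
f 47 49 48
f 48 49 50
f 48 50 44
f 49 41 51
f 49 51 50
f 50 51 52
f 50 52 44
f 51 41 53
f 51 53 52
f 52 53 54
f 52 54 44
f 53 41 55
f 53 55 54
f 54 55 56
f 54 56 44
f 55 41 57
f 55 57 56
f 56 57 58
f 56 58 44
f 57 41 59
f 57 59 58
f 58 59 60
f 58 60 44
f 59 41 61
f 59 61 60
f 60 61 62
f 60 62 44
f 61 41 63
f 61 63 62
f 62 63 64
f 62 64 44
f 63 41 65
f 63 65 64
f 64 65 66
f 64 66 44
f 65 41 67
f 65 67 66
f 66 67 68
f 66 68 44
f 67 41 69
f 67 69 68
f 68 69 70
f 68 70 44
f 69 41 71
f 69 71 70
f 70 71 72
f 70 72 44
f 71 41 73
f 71 73 72
f 72 73 74
f 72 74 44
f 73 41 42
f 73 42 74
f 74 42 43
f 74 43 44
f 76 75 78
f 76 78 77
f 78 75 79
f 78 79 77
f 79 75 80
f 79 80 77
f 80 75 81
f 80 81 77
f 81 75 82
f 81 82 77
f 82 75 83
f 82 83 77
f 83 75 84
f 83 84 77
f 84 75 85
f 84 85 77
f 85 75 86
f 85 86 77
f 86 75 87
f 86 87 77
f 87 75 88
f 87 88 77
f 88 75 89
f 88 89 77
f 89 75 90
f 89 90 77
f 90 75 91
f 90 91 77
f 91 75 92
f 91 92 77
f 92 75 76
f 92 76 77
f 93 130 109
f 130 104 133
f 109 133 98
f 130 133 109
f 93 109 105
f 109 98 110
f 105 110 94
f 109 110 105
f 93 105 114
f 105 94 115
f 114 115 100
f 105 115 114
f 93 114 126
f 114 100 129
f 126 129 103
f 114 129 126
f 93 126 130
f 126 103 134
f 130 134 104
f 126 134 130
f 94 110 121
f 110 98 124
f 121 124 102
f 110 124 121
f 98 133 111
f 133 104 132
f 111 132 97
f 133 132 111
f 104 134 131
f 134 103 127
f 131 127 95
f 134 127 131
f 103 129 128
f 129 100 116
f 128 116 99
f 129 116 128
f 100 115 120
f 115 94 117
f 120 117 101
f 115 117 120
f 96 122 108
f 122 102 123
f 108 123 97
f 122 123 108
f 96 108 106
f 108 97 107
f 106 107 95
f 108 107 106
f 96 106 113
f 106 95 112
f 113 112 99
f 106 112 113
f 96 113 118
f 113 99 119
f 118 119 101
f 113 119 118
f 96 118 122
f 118 101 125
f 122 125 102
f 118 125 122
f 97 123 111
f 123 102 124
f 111 124 98
f 123 124 111
f 95 107 131
f 107 97 132
f 131 132 104
f 107 132 131
f 99 112 128
f 112 95 127
f 128 127 103
f 112 127 128
f 101 119 120
f 119 99 116
f 120 116 100
f 119 116 120
f 102 125 121
f 125 101 117
f 121 117 94
f 125 117 121



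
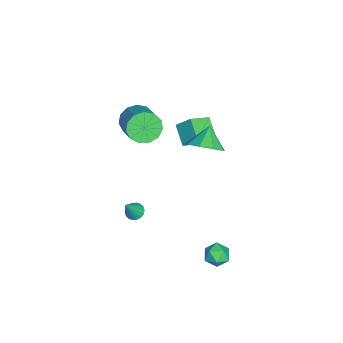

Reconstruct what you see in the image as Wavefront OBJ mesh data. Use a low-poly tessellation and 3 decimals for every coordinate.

v 0.589 -2.123 -3.404
v 1.059 -2.175 -3.666
v 1.331 -2.517 -1.996
v 1.059 -1.944 -3.601
v 0.966 -1.748 -3.498
v 0.799 -1.626 -3.376
v 0.59 -1.603 -3.259
v 0.381 -1.682 -3.171
v 0.213 -1.849 -3.13
v 0.12 -2.071 -3.143
v 0.12 -2.302 -3.207
v 0.212 -2.498 -3.311
v 0.38 -2.62 -3.433
v 0.589 -2.643 -3.55
v 0.798 -2.563 -3.637
v 0.965 -2.396 -3.679
v -3.769 0.678 0.134
v -3.542 1.466 0.982
v -2.723 1.134 -0.569
v -2.496 1.922 0.28
v -2.924 -0.262 0.78
v -2.697 0.526 1.629
v -1.878 0.194 0.078
v -1.651 0.982 0.926
v 1.091 1.562 3.282
v 1.767 2.042 3.942
v 0.129 1.738 4.138
v 1.463 2.53 3.5
v 0.985 2.564 2.955
v 0.556 2.13 2.564
v 0.378 1.429 2.509
v 0.533 0.791 2.815
v 0.949 0.513 3.339
v 1.432 0.725 3.837
v 1.755 1.33 4.075
v 3.439 3.018 -2.908
v 4.15 3.065 -3.164
v 3.51 1.795 -2.936
v 4.221 1.842 -3.192
v 4.059 2.051 -2.483
v 4.016 2.806 -2.465
v 3.644 2.054 -3.635
v 3.601 2.809 -3.617
v 4.277 2.469 -3.613
v 4.533 2.467 -2.901
v 3.127 2.393 -3.199
v 3.383 2.391 -2.487
v -0.835 -2.082 3.239
v -0.274 -2.299 2.491
v 1.137 -1.756 3.393
v 0.575 -1.538 4.141
v -0.428 -1.785 2.422
v 0.983 -1.242 3.324
v -0.711 -1.365 2.613
v 0.7 -0.822 3.514
v -1.034 -1.173 3.002
v 0.377 -0.63 3.903
v -1.293 -1.269 3.466
v 0.117 -0.726 4.368
v -1.408 -1.623 3.859
v 0.003 -1.08 4.76
v -1.34 -2.123 4.055
v 0.07 -1.58 4.956
v -1.113 -2.61 3.991
v 0.298 -2.067 4.893
v -0.797 -2.929 3.689
v 0.614 -2.385 4.591
v -0.493 -2.979 3.245
v 0.917 -2.435 4.146
v -0.298 -2.744 2.798
v 1.112 -2.201 3.699
f 2 1 4
f 2 4 3
f 4 1 5
f 4 5 3
f 5 1 6
f 5 6 3
f 6 1 7
f 6 7 3
f 7 1 8
f 7 8 3
f 8 1 9
f 8 9 3
f 9 1 10
f 9 10 3
f 10 1 11
f 10 11 3
f 11 1 12
f 11 12 3
f 12 1 13
f 12 13 3
f 13 1 14
f 13 14 3
f 14 1 15
f 14 15 3
f 15 1 16
f 15 16 3
f 16 1 2
f 16 2 3
f 18 20 17
f 21 18 17
f 17 20 19
f 19 21 17
f 18 24 20
f 22 18 21
f 22 24 18
f 20 24 19
f 23 21 19
f 19 24 23
f 23 22 21
f 24 22 23
f 26 25 28
f 26 28 27
f 28 25 29
f 28 29 27
f 29 25 30
f 29 30 27
f 30 25 31
f 30 31 27
f 31 25 32
f 31 32 27
f 32 25 33
f 32 33 27
f 33 25 34
f 33 34 27
f 34 25 35
f 34 35 27
f 35 25 26
f 35 26 27
f 36 47 41
f 36 41 37
f 36 37 43
f 36 43 46
f 36 46 47
f 37 41 45
f 41 47 40
f 47 46 38
f 46 43 42
f 43 37 44
f 39 45 40
f 39 40 38
f 39 38 42
f 39 42 44
f 39 44 45
f 40 45 41
f 38 40 47
f 42 38 46
f 44 42 43
f 45 44 37
f 49 48 52
f 49 52 50
f 50 52 53
f 50 53 51
f 52 48 54
f 52 54 53
f 53 54 55
f 53 55 51
f 54 48 56
f 54 56 55
f 55 56 57
f 55 57 51
f 56 48 58
f 56 58 57
f 57 58 59
f 57 59 51
f 58 48 60
f 58 60 59
f 59 60 61
f 59 61 51
f 60 48 62
f 60 62 61
f 61 62 63
f 61 63 51
f 62 48 64
f 62 64 63
f 63 64 65
f 63 65 51
f 64 48 66
f 64 66 65
f 65 66 67
f 65 67 51
f 66 48 68
f 66 68 67
f 67 68 69
f 67 69 51
f 68 48 70
f 68 70 69
f 69 70 71
f 69 71 51
f 70 48 49
f 70 49 71
f 71 49 50
f 71 50 51



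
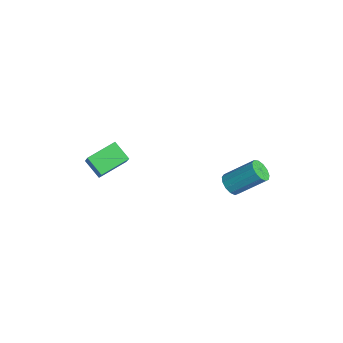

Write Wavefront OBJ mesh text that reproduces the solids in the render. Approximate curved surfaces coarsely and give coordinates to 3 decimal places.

v -1.076 -4.672 0.552
v -0 -4.833 1.806
v -1.464 -3.002 1.1
v -0.388 -3.163 2.354
v -0.112 -4.197 -0.214
v 0.964 -4.358 1.04
v -0.5 -2.527 0.334
v 0.576 -2.688 1.588
v 3.086 2.161 0.085
v 3.767 1.901 0.061
v 4.376 3.379 1.392
v 3.694 3.639 1.415
v 3.74 2.182 -0.238
v 4.349 3.66 1.093
v 3.505 2.456 -0.435
v 4.114 3.934 0.896
v 3.137 2.637 -0.467
v 3.745 4.115 0.864
v 2.752 2.666 -0.324
v 3.361 4.144 1.007
v 2.474 2.535 -0.051
v 3.082 4.013 1.28
v 2.389 2.285 0.265
v 2.998 3.763 1.596
v 2.526 1.996 0.523
v 3.135 3.474 1.854
v 2.841 1.759 0.643
v 3.449 3.237 1.974
v 3.233 1.65 0.585
v 3.841 3.128 1.916
v 3.578 1.703 0.368
v 4.187 3.181 1.699
f 2 4 1
f 5 2 1
f 1 4 3
f 3 5 1
f 2 8 4
f 6 2 5
f 6 8 2
f 4 8 3
f 7 5 3
f 3 8 7
f 7 6 5
f 8 6 7
f 10 9 13
f 10 13 11
f 11 13 14
f 11 14 12
f 13 9 15
f 13 15 14
f 14 15 16
f 14 16 12
f 15 9 17
f 15 17 16
f 16 17 18
f 16 18 12
f 17 9 19
f 17 19 18
f 18 19 20
f 18 20 12
f 19 9 21
f 19 21 20
f 20 21 22
f 20 22 12
f 21 9 23
f 21 23 22
f 22 23 24
f 22 24 12
f 23 9 25
f 23 25 24
f 24 25 26
f 24 26 12
f 25 9 27
f 25 27 26
f 26 27 28
f 26 28 12
f 27 9 29
f 27 29 28
f 28 29 30
f 28 30 12
f 29 9 31
f 29 31 30
f 30 31 32
f 30 32 12
f 31 9 10
f 31 10 32
f 32 10 11
f 32 11 12



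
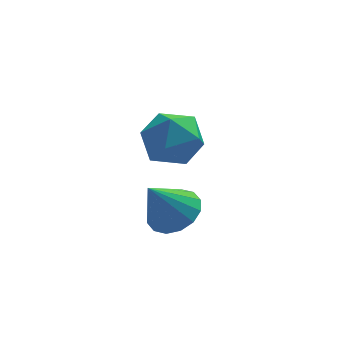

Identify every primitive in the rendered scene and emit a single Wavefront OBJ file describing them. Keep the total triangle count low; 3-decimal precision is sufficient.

v -3.084 0.258 3.637
v -2.797 -0.15 4.301
v -3.903 -0.77 3.359
v -3.616 -1.178 4.023
v -4.083 -0.498 4.123
v -3.577 0.137 4.295
v -3.123 -1.057 3.365
v -2.617 -0.422 3.537
v -2.822 -0.963 4.133
v -3.414 -0.617 4.602
v -3.286 -0.303 3.058
v -3.878 0.043 3.527
v -3.643 -2.79 3.123
v -3.11 -3.131 3.344
v -4.237 -3.05 4.157
v -3.061 -2.806 3.454
v -3.167 -2.476 3.476
v -3.401 -2.231 3.403
v -3.7 -2.135 3.255
v -3.984 -2.215 3.072
v -4.176 -2.449 2.903
v -4.226 -2.774 2.793
v -4.119 -3.103 2.771
v -3.885 -3.348 2.844
v -3.586 -3.444 2.991
v -3.302 -3.364 3.174
f 1 12 6
f 1 6 2
f 1 2 8
f 1 8 11
f 1 11 12
f 2 6 10
f 6 12 5
f 12 11 3
f 11 8 7
f 8 2 9
f 4 10 5
f 4 5 3
f 4 3 7
f 4 7 9
f 4 9 10
f 5 10 6
f 3 5 12
f 7 3 11
f 9 7 8
f 10 9 2
f 14 13 16
f 14 16 15
f 16 13 17
f 16 17 15
f 17 13 18
f 17 18 15
f 18 13 19
f 18 19 15
f 19 13 20
f 19 20 15
f 20 13 21
f 20 21 15
f 21 13 22
f 21 22 15
f 22 13 23
f 22 23 15
f 23 13 24
f 23 24 15
f 24 13 25
f 24 25 15
f 25 13 26
f 25 26 15
f 26 13 14
f 26 14 15



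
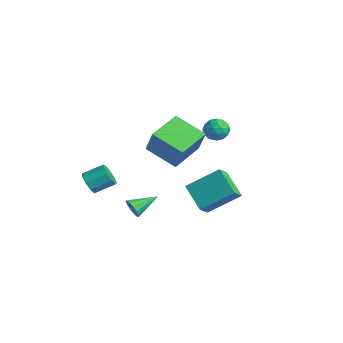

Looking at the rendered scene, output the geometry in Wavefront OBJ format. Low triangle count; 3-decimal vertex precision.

v 1.993 -2.824 -2.162
v 2.374 -2.664 -2.637
v 2.027 -1.356 -1.638
v 2.043 -2.614 -2.754
v 1.695 -2.632 -2.683
v 1.442 -2.71 -2.447
v 1.364 -2.825 -2.12
v 1.485 -2.939 -1.807
v 1.768 -3.017 -1.606
v 2.121 -3.034 -1.582
v 2.434 -2.985 -1.742
v 2.607 -2.884 -2.036
v 2.584 -2.765 -2.369
v -0.255 3.75 1.279
v 0.398 3.74 1.702
v -0.078 2.54 0.978
v 0.575 2.53 1.401
v -0.117 2.592 1.753
v -0.226 3.339 1.939
v 0.546 2.941 0.741
v 0.437 3.688 0.927
v 0.893 3.24 1.37
v 0.483 3.024 1.996
v -0.163 3.256 0.684
v -0.573 3.04 1.31
v 0.056 3.851 1.517
v 0.264 2.429 1.163
v -0.142 2.465 1.37
v 0.241 2.459 1.619
v -0.311 3.616 1.656
v 0.073 3.61 1.905
v -0.229 2.935 1.935
v 0.247 2.67 0.775
v 0.631 2.664 1.024
v 0.079 3.821 1.061
v 0.462 3.815 1.31
v 0.549 3.345 0.745
v 0.73 3.551 1.571
v 0.834 2.84 1.394
v 0.818 3.082 1.006
v 0.753 3.521 1.115
v 0.49 3.425 1.938
v 0.594 2.714 1.761
v 0.187 2.75 1.968
v 0.123 3.189 2.077
v 0.781 3.131 1.743
v -0.274 3.566 0.919
v -0.17 2.855 0.742
v 0.197 3.091 0.603
v 0.133 3.53 0.712
v -0.514 3.44 1.286
v -0.41 2.729 1.109
v -0.433 2.759 1.565
v -0.498 3.198 1.674
v -0.461 3.149 0.937
v 3.004 -0.833 0.928
v 1.486 -1.764 1.772
v 2.209 0.937 1.451
v 0.691 0.007 2.295
v 3.869 -0.887 2.425
v 2.351 -1.817 3.269
v 3.074 0.884 2.948
v 1.556 -0.047 3.792
v 3.097 -0.32 -0.593
v 3.828 1.271 0.603
v 2.644 0.38 -1.247
v 3.375 1.971 -0.052
v 4.585 -0.271 -1.568
v 5.316 1.32 -0.373
v 4.132 0.429 -2.223
v 4.863 2.02 -1.027
v 0.12 -4.399 -0.806
v 0.696 -4.356 -1.252
v 1.076 -3.299 -0.661
v 0.5 -3.341 -0.214
v 0.309 -4.107 -1.448
v 0.69 -3.05 -0.856
v -0.166 -3.995 -1.343
v 0.215 -2.938 -0.751
v -0.507 -4.072 -0.987
v -0.127 -3.014 -0.395
v -0.555 -4.301 -0.546
v -0.175 -3.244 0.046
v -0.287 -4.576 -0.227
v 0.093 -3.519 0.365
v 0.171 -4.768 -0.178
v 0.551 -3.711 0.413
v 0.605 -4.787 -0.424
v 0.986 -3.73 0.168
v 0.813 -4.624 -0.848
v 1.193 -3.567 -0.256
f 2 1 4
f 2 4 3
f 4 1 5
f 4 5 3
f 5 1 6
f 5 6 3
f 6 1 7
f 6 7 3
f 7 1 8
f 7 8 3
f 8 1 9
f 8 9 3
f 9 1 10
f 9 10 3
f 10 1 11
f 10 11 3
f 11 1 12
f 11 12 3
f 12 1 13
f 12 13 3
f 13 1 2
f 13 2 3
f 14 51 30
f 51 25 54
f 30 54 19
f 51 54 30
f 14 30 26
f 30 19 31
f 26 31 15
f 30 31 26
f 14 26 35
f 26 15 36
f 35 36 21
f 26 36 35
f 14 35 47
f 35 21 50
f 47 50 24
f 35 50 47
f 14 47 51
f 47 24 55
f 51 55 25
f 47 55 51
f 15 31 42
f 31 19 45
f 42 45 23
f 31 45 42
f 19 54 32
f 54 25 53
f 32 53 18
f 54 53 32
f 25 55 52
f 55 24 48
f 52 48 16
f 55 48 52
f 24 50 49
f 50 21 37
f 49 37 20
f 50 37 49
f 21 36 41
f 36 15 38
f 41 38 22
f 36 38 41
f 17 43 29
f 43 23 44
f 29 44 18
f 43 44 29
f 17 29 27
f 29 18 28
f 27 28 16
f 29 28 27
f 17 27 34
f 27 16 33
f 34 33 20
f 27 33 34
f 17 34 39
f 34 20 40
f 39 40 22
f 34 40 39
f 17 39 43
f 39 22 46
f 43 46 23
f 39 46 43
f 18 44 32
f 44 23 45
f 32 45 19
f 44 45 32
f 16 28 52
f 28 18 53
f 52 53 25
f 28 53 52
f 20 33 49
f 33 16 48
f 49 48 24
f 33 48 49
f 22 40 41
f 40 20 37
f 41 37 21
f 40 37 41
f 23 46 42
f 46 22 38
f 42 38 15
f 46 38 42
f 57 59 56
f 60 57 56
f 56 59 58
f 58 60 56
f 57 63 59
f 61 57 60
f 61 63 57
f 59 63 58
f 62 60 58
f 58 63 62
f 62 61 60
f 63 61 62
f 65 67 64
f 68 65 64
f 64 67 66
f 66 68 64
f 65 71 67
f 69 65 68
f 69 71 65
f 67 71 66
f 70 68 66
f 66 71 70
f 70 69 68
f 71 69 70
f 73 72 76
f 73 76 74
f 74 76 77
f 74 77 75
f 76 72 78
f 76 78 77
f 77 78 79
f 77 79 75
f 78 72 80
f 78 80 79
f 79 80 81
f 79 81 75
f 80 72 82
f 80 82 81
f 81 82 83
f 81 83 75
f 82 72 84
f 82 84 83
f 83 84 85
f 83 85 75
f 84 72 86
f 84 86 85
f 85 86 87
f 85 87 75
f 86 72 88
f 86 88 87
f 87 88 89
f 87 89 75
f 88 72 90
f 88 90 89
f 89 90 91
f 89 91 75
f 90 72 73
f 90 73 91
f 91 73 74
f 91 74 75



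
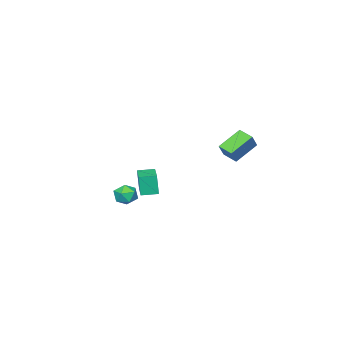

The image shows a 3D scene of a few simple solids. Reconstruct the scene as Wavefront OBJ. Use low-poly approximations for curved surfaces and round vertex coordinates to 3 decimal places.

v -2.767 -1.595 0.443
v -4.006 -1.28 1.301
v -2.71 -0.719 0.204
v -3.949 -0.404 1.061
v -2.171 -1.416 1.239
v -3.41 -1.101 2.096
v -2.114 -0.54 0.999
v -3.353 -0.225 1.857
v 3.696 -1.677 -0.064
v 4.035 -1.708 -0.644
v 3.445 -2.732 -0.156
v 3.784 -2.763 -0.736
v 4.115 -2.677 -0.156
v 4.27 -2.025 -0.1
v 3.21 -2.415 -0.7
v 3.365 -1.763 -0.644
v 3.735 -2.164 -1.038
v 4.295 -2.326 -0.701
v 3.185 -2.114 -0.099
v 3.745 -2.276 0.238
v 0.894 -4.018 -1.463
v 0.863 -4.179 -0.274
v 0.241 -3.403 -1.397
v 0.209 -3.564 -0.208
v 1.911 -2.956 -1.292
v 1.879 -3.117 -0.103
v 1.257 -2.341 -1.226
v 1.226 -2.502 -0.037
f 2 4 1
f 5 2 1
f 1 4 3
f 3 5 1
f 2 8 4
f 6 2 5
f 6 8 2
f 4 8 3
f 7 5 3
f 3 8 7
f 7 6 5
f 8 6 7
f 9 20 14
f 9 14 10
f 9 10 16
f 9 16 19
f 9 19 20
f 10 14 18
f 14 20 13
f 20 19 11
f 19 16 15
f 16 10 17
f 12 18 13
f 12 13 11
f 12 11 15
f 12 15 17
f 12 17 18
f 13 18 14
f 11 13 20
f 15 11 19
f 17 15 16
f 18 17 10
f 22 24 21
f 25 22 21
f 21 24 23
f 23 25 21
f 22 28 24
f 26 22 25
f 26 28 22
f 24 28 23
f 27 25 23
f 23 28 27
f 27 26 25
f 28 26 27



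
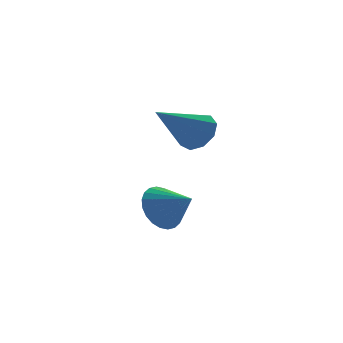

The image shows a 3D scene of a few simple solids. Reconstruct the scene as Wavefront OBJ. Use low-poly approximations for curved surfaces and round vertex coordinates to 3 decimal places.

v -0.07 0.166 -0.751
v 0.428 0.167 -0.074
v -1.81 -0.126 0.531
v 0.252 0.702 -0.19
v -0.074 0.986 -0.568
v -0.399 0.887 -1.032
v -0.57 0.45 -1.364
v -0.507 -0.119 -1.409
v -0.24 -0.555 -1.146
v 0.106 -0.653 -0.698
v 0.37 -0.368 -0.275
v -1.159 0.661 -4.256
v -0.369 0.7 -4.816
v -0.601 -0.421 -3.544
v -0.272 0.935 -4.536
v -0.31 1.128 -4.212
v -0.478 1.25 -3.896
v -0.749 1.282 -3.634
v -1.083 1.219 -3.467
v -1.429 1.072 -3.42
v -1.733 0.862 -3.5
v -1.95 0.621 -3.695
v -2.047 0.386 -3.976
v -2.008 0.193 -4.3
v -1.841 0.072 -4.616
v -1.569 0.04 -4.878
v -1.235 0.102 -5.045
v -0.89 0.249 -5.092
v -0.586 0.46 -5.012
f 2 1 4
f 2 4 3
f 4 1 5
f 4 5 3
f 5 1 6
f 5 6 3
f 6 1 7
f 6 7 3
f 7 1 8
f 7 8 3
f 8 1 9
f 8 9 3
f 9 1 10
f 9 10 3
f 10 1 11
f 10 11 3
f 11 1 2
f 11 2 3
f 13 12 15
f 13 15 14
f 15 12 16
f 15 16 14
f 16 12 17
f 16 17 14
f 17 12 18
f 17 18 14
f 18 12 19
f 18 19 14
f 19 12 20
f 19 20 14
f 20 12 21
f 20 21 14
f 21 12 22
f 21 22 14
f 22 12 23
f 22 23 14
f 23 12 24
f 23 24 14
f 24 12 25
f 24 25 14
f 25 12 26
f 25 26 14
f 26 12 27
f 26 27 14
f 27 12 28
f 27 28 14
f 28 12 29
f 28 29 14
f 29 12 13
f 29 13 14



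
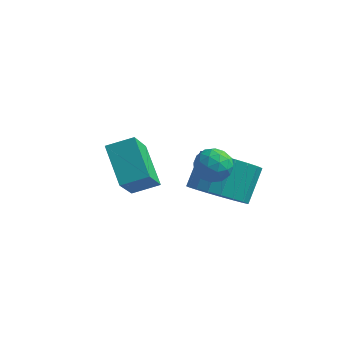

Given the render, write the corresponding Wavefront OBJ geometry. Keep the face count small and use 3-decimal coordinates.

v 1.73 2.176 0.415
v 2.225 2.213 0.838
v 1.835 1.127 0.382
v 2.33 1.164 0.805
v 1.723 1.299 1.001
v 1.658 1.948 1.021
v 2.402 1.392 0.199
v 2.337 2.041 0.219
v 2.64 1.728 0.704
v 2.221 1.671 1.2
v 1.839 1.669 0.02
v 1.42 1.612 0.516
v 1.968 2.287 0.629
v 2.092 1.053 0.591
v 1.735 1.133 0.706
v 2.026 1.154 0.954
v 1.635 2.131 0.737
v 1.926 2.152 0.986
v 1.631 1.615 1.081
v 2.134 1.188 0.234
v 2.425 1.209 0.483
v 2.034 2.186 0.266
v 2.325 2.207 0.514
v 2.429 1.725 0.139
v 2.503 2.023 0.799
v 2.565 1.406 0.78
v 2.607 1.541 0.424
v 2.569 1.922 0.436
v 2.257 1.989 1.091
v 2.318 1.373 1.071
v 1.962 1.452 1.187
v 1.923 1.834 1.198
v 2.501 1.704 1.012
v 1.742 1.967 0.149
v 1.803 1.351 0.129
v 2.137 1.506 0.022
v 2.098 1.888 0.033
v 1.495 1.934 0.44
v 1.557 1.317 0.421
v 1.491 1.418 0.784
v 1.453 1.799 0.796
v 1.559 1.636 0.208
v 1.826 2.741 -1.851
v 2.754 2.988 -2.223
v 2.862 4.006 -1.282
v 1.934 3.759 -0.909
v 2.495 3.234 -2.459
v 2.602 4.251 -1.518
v 2.121 3.395 -2.59
v 2.228 4.412 -1.649
v 1.695 3.443 -2.594
v 1.802 4.46 -1.652
v 1.292 3.369 -2.468
v 1.399 4.386 -1.527
v 0.982 3.187 -2.236
v 1.089 4.204 -1.295
v 0.817 2.928 -1.937
v 0.924 3.945 -0.996
v 0.827 2.636 -1.623
v 0.934 3.654 -0.682
v 1.01 2.363 -1.349
v 1.117 3.381 -0.408
v 1.334 2.155 -1.161
v 1.441 3.173 -0.22
v 1.743 2.049 -1.093
v 1.85 3.066 -0.151
v 2.167 2.062 -1.155
v 2.274 3.079 -0.214
v 2.531 2.193 -1.338
v 2.639 3.21 -0.397
v 2.774 2.418 -1.609
v 2.881 3.436 -0.668
v 2.853 2.7 -1.922
v 2.96 3.717 -0.981
v -2.315 4.664 -2.698
v -2.221 3.416 -1.176
v -1.474 5.121 -2.374
v -1.38 3.873 -0.853
v -1.42 3.647 -3.587
v -1.326 2.399 -2.066
v -0.579 4.104 -3.264
v -0.485 2.856 -1.742
f 1 38 17
f 38 12 41
f 17 41 6
f 38 41 17
f 1 17 13
f 17 6 18
f 13 18 2
f 17 18 13
f 1 13 22
f 13 2 23
f 22 23 8
f 13 23 22
f 1 22 34
f 22 8 37
f 34 37 11
f 22 37 34
f 1 34 38
f 34 11 42
f 38 42 12
f 34 42 38
f 2 18 29
f 18 6 32
f 29 32 10
f 18 32 29
f 6 41 19
f 41 12 40
f 19 40 5
f 41 40 19
f 12 42 39
f 42 11 35
f 39 35 3
f 42 35 39
f 11 37 36
f 37 8 24
f 36 24 7
f 37 24 36
f 8 23 28
f 23 2 25
f 28 25 9
f 23 25 28
f 4 30 16
f 30 10 31
f 16 31 5
f 30 31 16
f 4 16 14
f 16 5 15
f 14 15 3
f 16 15 14
f 4 14 21
f 14 3 20
f 21 20 7
f 14 20 21
f 4 21 26
f 21 7 27
f 26 27 9
f 21 27 26
f 4 26 30
f 26 9 33
f 30 33 10
f 26 33 30
f 5 31 19
f 31 10 32
f 19 32 6
f 31 32 19
f 3 15 39
f 15 5 40
f 39 40 12
f 15 40 39
f 7 20 36
f 20 3 35
f 36 35 11
f 20 35 36
f 9 27 28
f 27 7 24
f 28 24 8
f 27 24 28
f 10 33 29
f 33 9 25
f 29 25 2
f 33 25 29
f 44 43 47
f 44 47 45
f 45 47 48
f 45 48 46
f 47 43 49
f 47 49 48
f 48 49 50
f 48 50 46
f 49 43 51
f 49 51 50
f 50 51 52
f 50 52 46
f 51 43 53
f 51 53 52
f 52 53 54
f 52 54 46
f 53 43 55
f 53 55 54
f 54 55 56
f 54 56 46
f 55 43 57
f 55 57 56
f 56 57 58
f 56 58 46
f 57 43 59
f 57 59 58
f 58 59 60
f 58 60 46
f 59 43 61
f 59 61 60
f 60 61 62
f 60 62 46
f 61 43 63
f 61 63 62
f 62 63 64
f 62 64 46
f 63 43 65
f 63 65 64
f 64 65 66
f 64 66 46
f 65 43 67
f 65 67 66
f 66 67 68
f 66 68 46
f 67 43 69
f 67 69 68
f 68 69 70
f 68 70 46
f 69 43 71
f 69 71 70
f 70 71 72
f 70 72 46
f 71 43 73
f 71 73 72
f 72 73 74
f 72 74 46
f 73 43 44
f 73 44 74
f 74 44 45
f 74 45 46
f 76 78 75
f 79 76 75
f 75 78 77
f 77 79 75
f 76 82 78
f 80 76 79
f 80 82 76
f 78 82 77
f 81 79 77
f 77 82 81
f 81 80 79
f 82 80 81



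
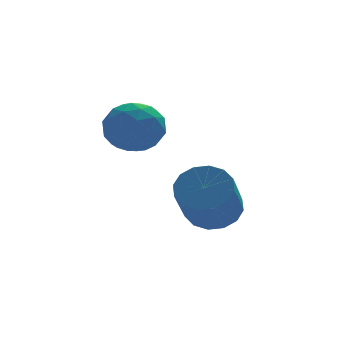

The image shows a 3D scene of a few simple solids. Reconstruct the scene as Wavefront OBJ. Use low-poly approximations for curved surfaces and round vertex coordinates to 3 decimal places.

v 1.186 -1.147 -1.461
v 1.405 -0.789 -1.032
v 0.974 -1.554 -0.171
v 0.754 -1.913 -0.599
v 1.117 -0.685 -1.084
v 0.686 -1.45 -0.223
v 0.848 -0.705 -1.237
v 0.416 -1.47 -0.376
v 0.668 -0.844 -1.45
v 0.237 -1.609 -0.589
v 0.628 -1.063 -1.665
v 0.197 -1.828 -0.804
v 0.737 -1.306 -1.826
v 0.306 -2.071 -0.965
v 0.966 -1.506 -1.889
v 0.535 -2.271 -1.028
v 1.254 -1.61 -1.837
v 0.823 -2.375 -0.976
v 1.524 -1.59 -1.684
v 1.092 -2.355 -0.823
v 1.703 -1.451 -1.471
v 1.272 -2.216 -0.61
v 1.743 -1.232 -1.256
v 1.312 -1.997 -0.395
v 1.634 -0.989 -1.095
v 1.203 -1.754 -0.234
v -0.581 0.136 0.678
v -0.159 0.633 0.884
v 0.099 -0.093 -0.164
v 0.521 0.404 0.042
v 0.452 -0.163 0.418
v 0.031 -0.021 0.938
v -0.091 0.561 -0.218
v -0.512 0.703 0.302
v 0.143 0.896 0.33
v 0.479 0.448 0.723
v -0.539 0.092 -0.003
v -0.203 -0.356 0.39
v -0.43 0.404 0.855
v 0.37 0.136 -0.135
v 0.329 -0.198 0.086
v 0.577 0.095 0.207
v -0.318 0.02 0.886
v -0.07 0.312 1.007
v 0.289 -0.156 0.734
v 0.01 0.228 -0.287
v 0.258 0.52 -0.166
v -0.637 0.445 0.513
v -0.389 0.738 0.634
v -0.349 0.696 -0.014
v -0.004 0.851 0.65
v 0.396 0.717 0.156
v 0.036 0.809 0.003
v -0.211 0.892 0.309
v 0.193 0.588 0.881
v 0.593 0.454 0.387
v 0.552 0.12 0.607
v 0.305 0.203 0.913
v 0.371 0.743 0.556
v -0.653 0.086 0.333
v -0.253 -0.048 -0.161
v -0.365 0.337 -0.193
v -0.612 0.42 0.113
v -0.456 -0.177 0.564
v -0.056 -0.311 0.07
v 0.151 -0.352 0.411
v -0.096 -0.269 0.717
v -0.431 -0.203 0.164
f 2 1 5
f 2 5 3
f 3 5 6
f 3 6 4
f 5 1 7
f 5 7 6
f 6 7 8
f 6 8 4
f 7 1 9
f 7 9 8
f 8 9 10
f 8 10 4
f 9 1 11
f 9 11 10
f 10 11 12
f 10 12 4
f 11 1 13
f 11 13 12
f 12 13 14
f 12 14 4
f 13 1 15
f 13 15 14
f 14 15 16
f 14 16 4
f 15 1 17
f 15 17 16
f 16 17 18
f 16 18 4
f 17 1 19
f 17 19 18
f 18 19 20
f 18 20 4
f 19 1 21
f 19 21 20
f 20 21 22
f 20 22 4
f 21 1 23
f 21 23 22
f 22 23 24
f 22 24 4
f 23 1 25
f 23 25 24
f 24 25 26
f 24 26 4
f 25 1 2
f 25 2 26
f 26 2 3
f 26 3 4
f 27 64 43
f 64 38 67
f 43 67 32
f 64 67 43
f 27 43 39
f 43 32 44
f 39 44 28
f 43 44 39
f 27 39 48
f 39 28 49
f 48 49 34
f 39 49 48
f 27 48 60
f 48 34 63
f 60 63 37
f 48 63 60
f 27 60 64
f 60 37 68
f 64 68 38
f 60 68 64
f 28 44 55
f 44 32 58
f 55 58 36
f 44 58 55
f 32 67 45
f 67 38 66
f 45 66 31
f 67 66 45
f 38 68 65
f 68 37 61
f 65 61 29
f 68 61 65
f 37 63 62
f 63 34 50
f 62 50 33
f 63 50 62
f 34 49 54
f 49 28 51
f 54 51 35
f 49 51 54
f 30 56 42
f 56 36 57
f 42 57 31
f 56 57 42
f 30 42 40
f 42 31 41
f 40 41 29
f 42 41 40
f 30 40 47
f 40 29 46
f 47 46 33
f 40 46 47
f 30 47 52
f 47 33 53
f 52 53 35
f 47 53 52
f 30 52 56
f 52 35 59
f 56 59 36
f 52 59 56
f 31 57 45
f 57 36 58
f 45 58 32
f 57 58 45
f 29 41 65
f 41 31 66
f 65 66 38
f 41 66 65
f 33 46 62
f 46 29 61
f 62 61 37
f 46 61 62
f 35 53 54
f 53 33 50
f 54 50 34
f 53 50 54
f 36 59 55
f 59 35 51
f 55 51 28
f 59 51 55

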